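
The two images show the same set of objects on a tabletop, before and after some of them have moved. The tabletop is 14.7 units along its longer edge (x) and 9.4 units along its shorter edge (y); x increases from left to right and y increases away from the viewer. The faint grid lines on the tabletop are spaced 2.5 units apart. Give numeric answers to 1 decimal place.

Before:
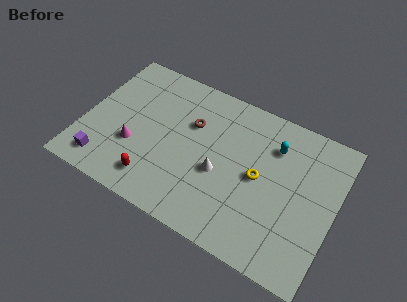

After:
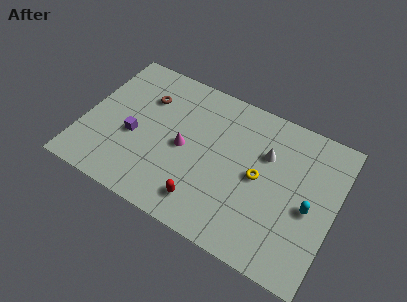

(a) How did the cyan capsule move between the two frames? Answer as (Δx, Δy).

(2.4, -2.8)

The cyan capsule started near (10.9, 7.0) and ended near (13.3, 4.2).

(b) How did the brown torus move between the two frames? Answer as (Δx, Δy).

(-2.8, 0.5)

The brown torus started near (6.1, 6.2) and ended near (3.3, 6.7).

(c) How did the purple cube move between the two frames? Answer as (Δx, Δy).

(1.4, 2.4)

The purple cube was at about (1.6, 1.5) and moved to about (3.0, 3.9).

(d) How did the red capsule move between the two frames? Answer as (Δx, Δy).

(2.9, 0.0)

The red capsule was at about (4.6, 1.7) and moved to about (7.5, 1.7).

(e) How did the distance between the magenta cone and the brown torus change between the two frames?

-0.8

Before: roughly 4.2 units apart; after: 3.4. That's 0.8 units closer together.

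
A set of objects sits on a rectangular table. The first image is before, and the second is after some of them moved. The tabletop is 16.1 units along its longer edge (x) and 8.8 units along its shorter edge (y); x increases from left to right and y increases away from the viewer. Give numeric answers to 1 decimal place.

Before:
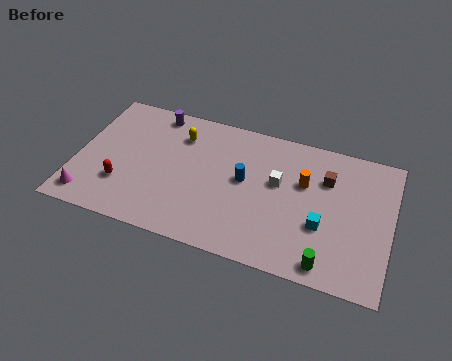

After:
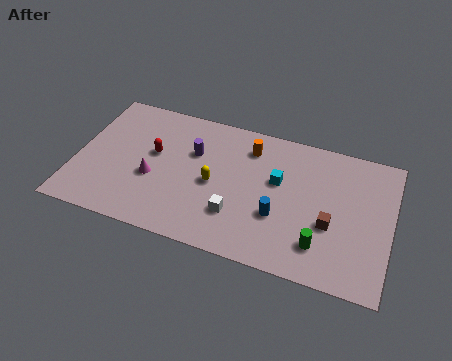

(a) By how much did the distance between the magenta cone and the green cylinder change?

-3.4

The distance was about 12.2 in the first image and 8.8 in the second, so they moved 3.4 units closer together.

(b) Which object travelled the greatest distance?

the magenta cone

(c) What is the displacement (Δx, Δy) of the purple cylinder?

(2.2, -2.0)

The purple cylinder started near (3.7, 7.8) and ended near (5.9, 5.8).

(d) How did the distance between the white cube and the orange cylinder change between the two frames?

+3.1

Before: roughly 1.4 units apart; after: 4.5. That's 3.1 units further apart.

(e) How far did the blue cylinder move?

2.5

The blue cylinder was near (8.6, 4.8) before and (10.5, 3.1) after, so it travelled √(1.9² + 1.7²) ≈ 2.5 units.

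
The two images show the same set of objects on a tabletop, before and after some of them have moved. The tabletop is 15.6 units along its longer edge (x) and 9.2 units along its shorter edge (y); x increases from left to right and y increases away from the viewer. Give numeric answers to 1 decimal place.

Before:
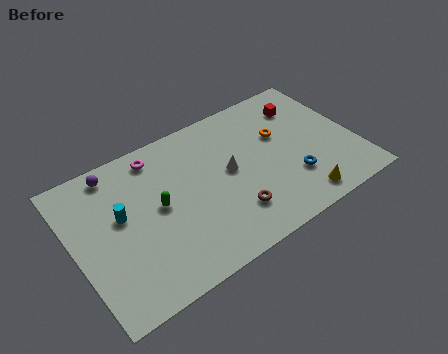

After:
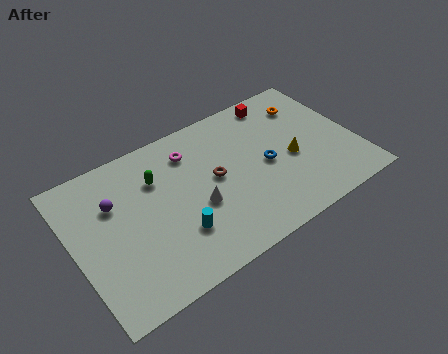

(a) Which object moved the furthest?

the cyan cylinder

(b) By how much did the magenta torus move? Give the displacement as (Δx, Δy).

(1.8, -0.7)

The magenta torus was at about (5.0, 7.9) and moved to about (6.8, 7.2).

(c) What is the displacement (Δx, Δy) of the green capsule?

(0.2, 1.7)

From the two frames, the green capsule sits at roughly (4.6, 4.8) before and (4.8, 6.5) after.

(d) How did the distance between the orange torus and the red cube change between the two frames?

-0.3

They were about 2.1 units apart before and 1.8 after — 0.3 units closer together.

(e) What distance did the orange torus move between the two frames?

2.2

From (11.7, 5.8) to (13.5, 7.1), the orange torus covered √(1.8² + 1.3²) ≈ 2.2 units.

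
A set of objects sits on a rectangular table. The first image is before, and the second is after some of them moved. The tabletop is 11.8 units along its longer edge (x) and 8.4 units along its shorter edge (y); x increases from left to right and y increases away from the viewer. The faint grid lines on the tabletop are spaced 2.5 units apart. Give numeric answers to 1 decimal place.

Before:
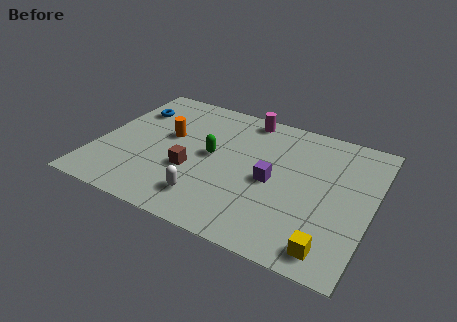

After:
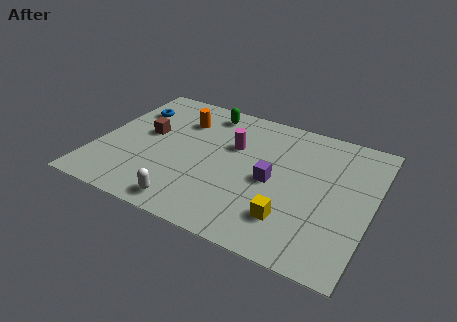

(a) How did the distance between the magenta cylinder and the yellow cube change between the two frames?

-3.3

The distance was about 7.8 in the first image and 4.5 in the second, so they moved 3.3 units closer together.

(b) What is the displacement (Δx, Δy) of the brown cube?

(-2.2, 1.6)

The brown cube was at about (4.2, 3.1) and moved to about (2.0, 4.7).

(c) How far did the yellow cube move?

2.0

From (10.4, 1.1) to (8.6, 2.0), the yellow cube covered √(1.8² + 0.9²) ≈ 2.0 units.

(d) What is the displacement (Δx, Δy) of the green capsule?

(-0.6, 2.8)

The green capsule was at about (4.9, 4.4) and moved to about (4.3, 7.2).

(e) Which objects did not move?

the blue torus and the purple cube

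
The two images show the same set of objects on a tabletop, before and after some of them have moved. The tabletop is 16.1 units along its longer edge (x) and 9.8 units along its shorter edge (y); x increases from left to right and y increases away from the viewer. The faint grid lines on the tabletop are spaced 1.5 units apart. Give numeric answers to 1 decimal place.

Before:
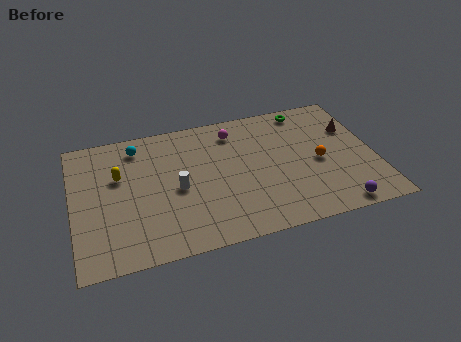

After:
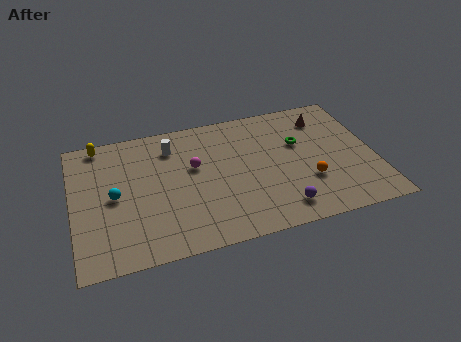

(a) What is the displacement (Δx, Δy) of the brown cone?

(-1.4, 1.2)

The brown cone was at about (15.1, 6.6) and moved to about (13.7, 7.8).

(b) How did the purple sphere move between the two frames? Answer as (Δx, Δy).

(-2.9, 0.7)

The purple sphere started near (13.7, 0.9) and ended near (10.8, 1.6).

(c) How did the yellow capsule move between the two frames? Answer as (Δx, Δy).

(-0.9, 2.7)

The yellow capsule started near (2.5, 6.2) and ended near (1.6, 8.9).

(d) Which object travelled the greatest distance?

the cyan sphere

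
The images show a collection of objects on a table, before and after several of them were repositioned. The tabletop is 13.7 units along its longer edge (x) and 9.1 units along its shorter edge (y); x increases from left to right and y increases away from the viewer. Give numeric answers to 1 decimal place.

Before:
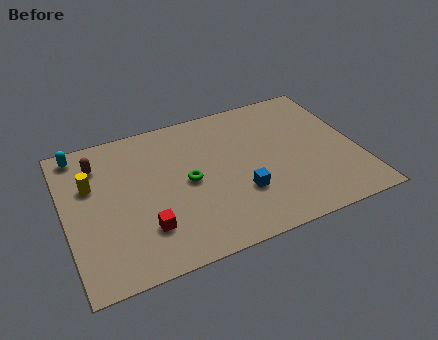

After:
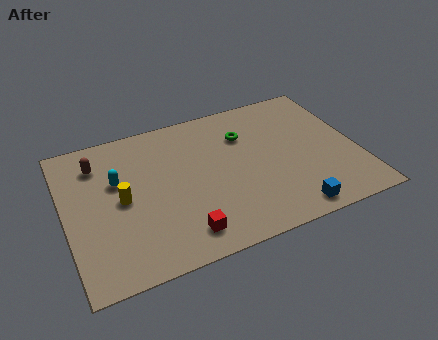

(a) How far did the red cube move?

1.8

The red cube was near (3.5, 2.4) before and (5.1, 1.5) after, so it travelled √(1.6² + 0.9²) ≈ 1.8 units.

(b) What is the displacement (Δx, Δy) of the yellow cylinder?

(1.3, -1.4)

The yellow cylinder started near (1.3, 5.9) and ended near (2.6, 4.5).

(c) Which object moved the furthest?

the green torus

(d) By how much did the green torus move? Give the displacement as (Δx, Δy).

(2.9, 2.0)

From the two frames, the green torus sits at roughly (5.7, 4.5) before and (8.6, 6.5) after.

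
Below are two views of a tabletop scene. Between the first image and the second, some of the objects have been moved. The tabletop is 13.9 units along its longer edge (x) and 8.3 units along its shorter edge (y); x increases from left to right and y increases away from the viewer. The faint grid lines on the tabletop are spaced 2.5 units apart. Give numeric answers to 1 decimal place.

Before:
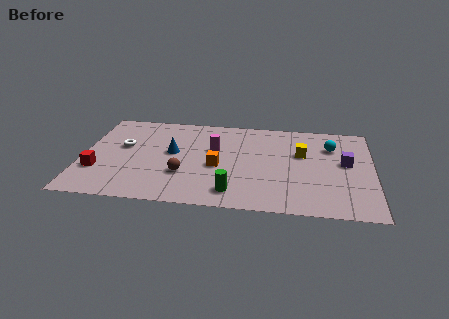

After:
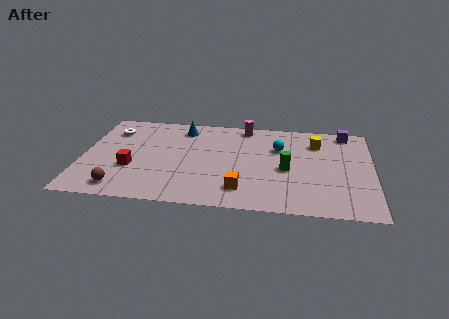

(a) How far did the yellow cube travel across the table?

1.3

The yellow cube was near (10.5, 5.2) before and (11.2, 6.3) after, so it travelled √(0.7² + 1.1²) ≈ 1.3 units.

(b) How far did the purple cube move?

2.8

The purple cube was near (12.6, 4.6) before and (12.6, 7.4) after, so it travelled √(0.0² + 2.8²) ≈ 2.8 units.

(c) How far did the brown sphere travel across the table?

3.3

The brown sphere moved from about (4.9, 2.7) to (2.0, 1.2), a distance of √(2.9² + 1.5²) ≈ 3.3.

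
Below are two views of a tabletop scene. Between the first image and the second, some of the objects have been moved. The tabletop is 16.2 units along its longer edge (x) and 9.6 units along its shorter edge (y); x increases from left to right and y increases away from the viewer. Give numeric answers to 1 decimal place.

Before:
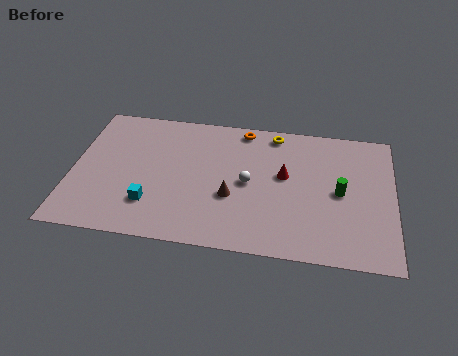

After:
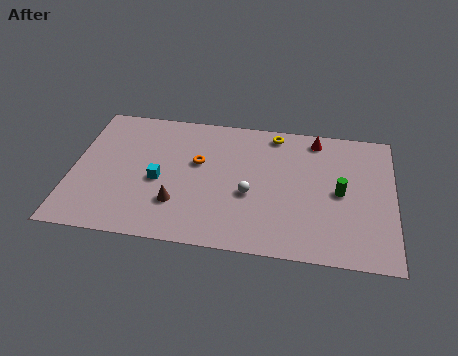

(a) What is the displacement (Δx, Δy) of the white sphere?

(0.1, -0.8)

From the two frames, the white sphere sits at roughly (8.9, 4.7) before and (9.0, 3.9) after.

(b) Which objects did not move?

the yellow torus and the green cylinder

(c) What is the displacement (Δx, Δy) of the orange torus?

(-2.2, -2.8)

From the two frames, the orange torus sits at roughly (8.5, 8.6) before and (6.3, 5.8) after.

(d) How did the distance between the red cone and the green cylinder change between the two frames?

+1.0

They were about 2.9 units apart before and 3.9 after — 1.0 units further apart.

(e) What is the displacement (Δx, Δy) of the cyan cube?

(0.3, 1.7)

The cyan cube started near (4.1, 2.5) and ended near (4.4, 4.2).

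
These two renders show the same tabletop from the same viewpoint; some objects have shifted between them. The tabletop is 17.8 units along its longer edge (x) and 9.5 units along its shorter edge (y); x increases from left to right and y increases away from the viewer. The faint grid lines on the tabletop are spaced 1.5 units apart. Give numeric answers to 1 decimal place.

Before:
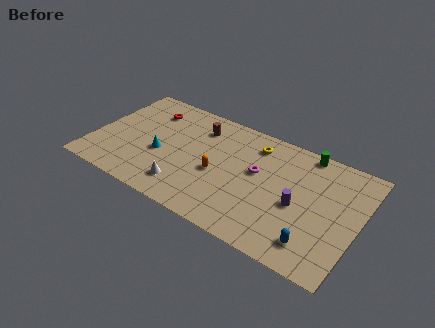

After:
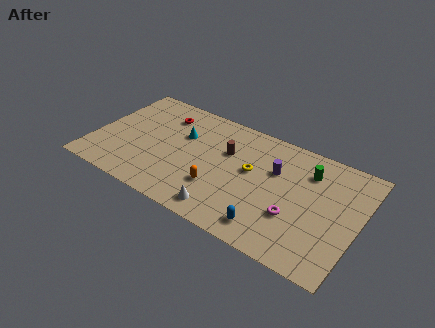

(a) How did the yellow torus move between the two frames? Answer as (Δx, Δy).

(0.1, -2.3)

From the two frames, the yellow torus sits at roughly (10.5, 7.7) before and (10.6, 5.4) after.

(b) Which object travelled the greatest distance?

the magenta torus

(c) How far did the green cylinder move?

1.6

The green cylinder was near (13.8, 8.7) before and (14.2, 7.2) after, so it travelled √(0.4² + 1.5²) ≈ 1.6 units.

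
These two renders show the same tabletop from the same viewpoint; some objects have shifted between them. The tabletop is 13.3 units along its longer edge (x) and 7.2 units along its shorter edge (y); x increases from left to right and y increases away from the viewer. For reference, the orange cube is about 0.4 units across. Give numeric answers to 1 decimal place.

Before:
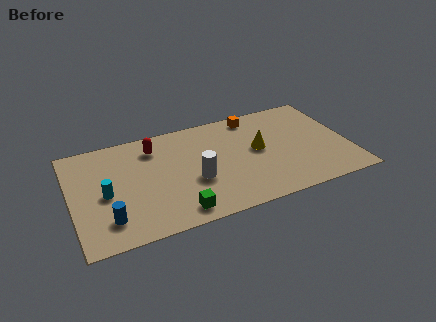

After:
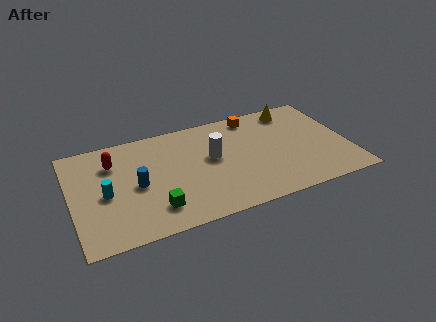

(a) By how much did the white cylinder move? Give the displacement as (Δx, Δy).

(1.0, 1.3)

The white cylinder was at about (5.8, 2.8) and moved to about (6.8, 4.1).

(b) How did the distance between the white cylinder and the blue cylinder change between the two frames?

-0.6

They were about 4.4 units apart before and 3.8 after — 0.6 units closer together.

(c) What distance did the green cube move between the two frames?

1.2

The green cube was near (4.8, 1.0) before and (3.8, 1.6) after, so it travelled √(1.0² + 0.6²) ≈ 1.2 units.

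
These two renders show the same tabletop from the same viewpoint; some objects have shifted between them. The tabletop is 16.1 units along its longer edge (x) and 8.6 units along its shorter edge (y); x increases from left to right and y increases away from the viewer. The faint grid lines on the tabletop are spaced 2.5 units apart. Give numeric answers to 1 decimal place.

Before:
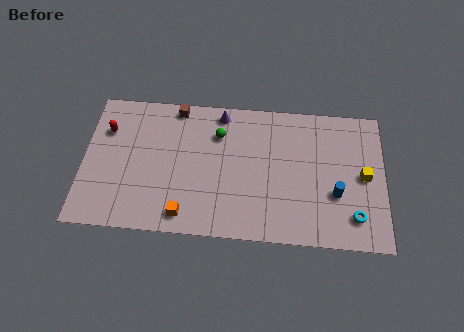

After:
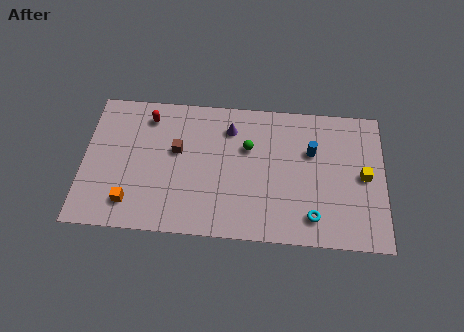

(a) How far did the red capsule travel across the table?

2.4

The red capsule was near (1.2, 6.1) before and (3.4, 7.1) after, so it travelled √(2.2² + 1.0²) ≈ 2.4 units.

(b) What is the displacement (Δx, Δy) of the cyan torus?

(-2.2, -0.2)

The cyan torus was at about (14.5, 1.8) and moved to about (12.3, 1.6).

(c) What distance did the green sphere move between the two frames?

1.7

The green sphere moved from about (7.2, 6.3) to (8.8, 5.6), a distance of √(1.6² + 0.7²) ≈ 1.7.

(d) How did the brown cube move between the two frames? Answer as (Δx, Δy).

(0.1, -2.7)

From the two frames, the brown cube sits at roughly (4.9, 7.8) before and (5.0, 5.1) after.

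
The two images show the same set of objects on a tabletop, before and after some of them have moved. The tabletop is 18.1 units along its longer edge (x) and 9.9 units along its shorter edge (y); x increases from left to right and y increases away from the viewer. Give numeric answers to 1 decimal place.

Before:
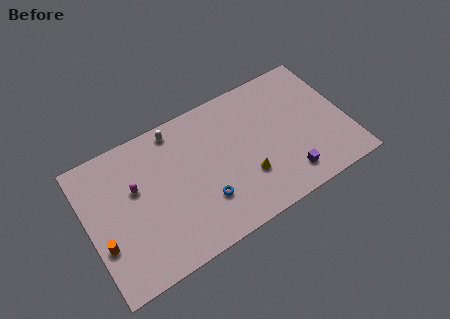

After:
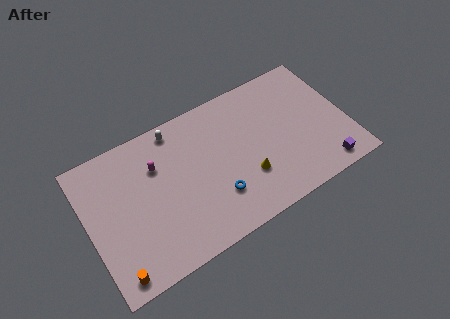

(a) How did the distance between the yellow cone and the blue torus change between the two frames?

-0.8

The distance was about 3.0 in the first image and 2.2 in the second, so they moved 0.8 units closer together.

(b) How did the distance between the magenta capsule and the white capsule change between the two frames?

-1.7

The distance was about 4.2 in the first image and 2.5 in the second, so they moved 1.7 units closer together.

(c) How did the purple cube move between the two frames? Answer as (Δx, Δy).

(2.5, -0.6)

The purple cube started near (13.5, 1.8) and ended near (16.0, 1.2).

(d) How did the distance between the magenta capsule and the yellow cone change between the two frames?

-1.1

The distance was about 8.0 in the first image and 6.9 in the second, so they moved 1.1 units closer together.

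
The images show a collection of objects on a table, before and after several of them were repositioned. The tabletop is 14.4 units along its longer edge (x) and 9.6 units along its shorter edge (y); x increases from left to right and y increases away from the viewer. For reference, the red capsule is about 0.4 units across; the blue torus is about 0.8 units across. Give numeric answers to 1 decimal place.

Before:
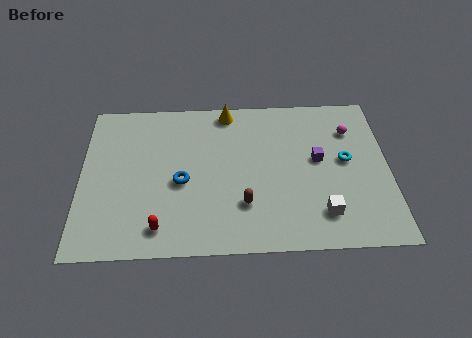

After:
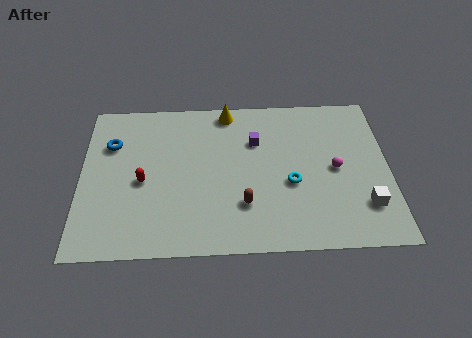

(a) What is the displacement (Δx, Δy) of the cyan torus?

(-2.6, -1.3)

The cyan torus was at about (12.4, 5.2) and moved to about (9.8, 3.9).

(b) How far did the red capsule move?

2.9

The red capsule was near (3.7, 1.5) before and (2.9, 4.3) after, so it travelled √(0.8² + 2.8²) ≈ 2.9 units.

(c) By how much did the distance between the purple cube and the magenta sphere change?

+1.8

They were about 2.4 units apart before and 4.2 after — 1.8 units further apart.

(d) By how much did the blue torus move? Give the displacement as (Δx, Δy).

(-3.3, 2.5)

The blue torus was at about (4.7, 4.2) and moved to about (1.4, 6.7).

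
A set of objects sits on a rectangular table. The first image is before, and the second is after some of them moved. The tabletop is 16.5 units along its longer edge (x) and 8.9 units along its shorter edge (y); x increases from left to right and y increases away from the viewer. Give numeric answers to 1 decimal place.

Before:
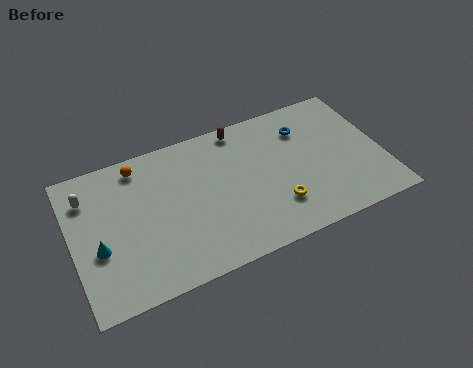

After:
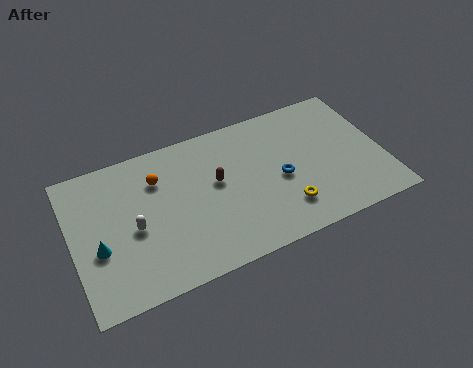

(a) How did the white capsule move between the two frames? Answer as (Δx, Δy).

(2.2, -2.8)

The white capsule was at about (1.0, 6.8) and moved to about (3.2, 4.0).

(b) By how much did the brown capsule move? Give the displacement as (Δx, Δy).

(-1.6, -2.9)

The brown capsule was at about (9.3, 8.0) and moved to about (7.7, 5.1).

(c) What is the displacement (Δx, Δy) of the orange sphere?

(0.9, -1.2)

From the two frames, the orange sphere sits at roughly (3.8, 7.7) before and (4.7, 6.5) after.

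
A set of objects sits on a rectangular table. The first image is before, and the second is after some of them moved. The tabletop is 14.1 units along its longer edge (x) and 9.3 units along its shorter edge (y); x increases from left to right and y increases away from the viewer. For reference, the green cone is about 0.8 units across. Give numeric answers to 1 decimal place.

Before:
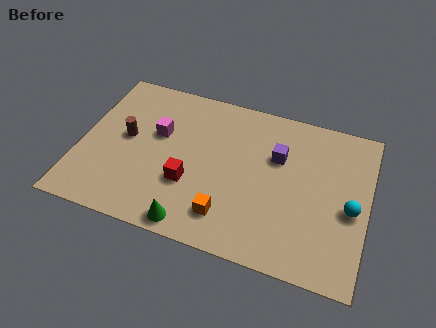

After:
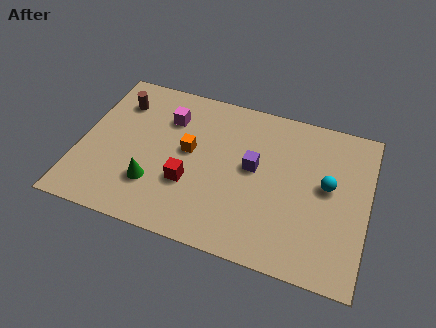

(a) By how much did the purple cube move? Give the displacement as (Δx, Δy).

(-1.1, -1.0)

The purple cube was at about (9.6, 6.1) and moved to about (8.5, 5.1).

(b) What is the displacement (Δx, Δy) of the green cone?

(-2.1, 1.7)

The green cone started near (5.9, 0.9) and ended near (3.8, 2.6).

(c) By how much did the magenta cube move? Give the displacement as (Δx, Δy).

(0.4, 1.1)

The magenta cube was at about (3.7, 5.7) and moved to about (4.1, 6.8).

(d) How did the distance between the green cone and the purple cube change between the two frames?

-1.1

The distance was about 6.4 in the first image and 5.3 in the second, so they moved 1.1 units closer together.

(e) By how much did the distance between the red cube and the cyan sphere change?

-1.0

They were about 7.9 units apart before and 6.9 after — 1.0 units closer together.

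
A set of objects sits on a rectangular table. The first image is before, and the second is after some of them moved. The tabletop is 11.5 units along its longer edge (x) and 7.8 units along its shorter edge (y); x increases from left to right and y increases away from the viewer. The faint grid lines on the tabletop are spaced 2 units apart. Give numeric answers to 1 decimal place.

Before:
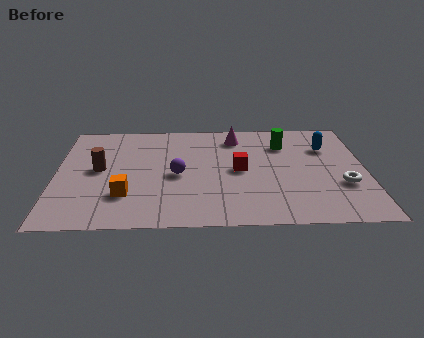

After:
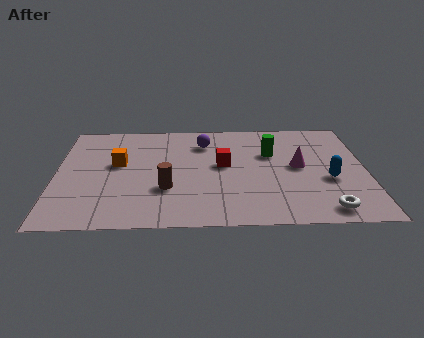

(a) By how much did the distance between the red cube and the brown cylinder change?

-2.5

The distance was about 5.2 in the first image and 2.7 in the second, so they moved 2.5 units closer together.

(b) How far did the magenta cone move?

3.3

The magenta cone moved from about (6.7, 6.4) to (9.0, 4.1), a distance of √(2.3² + 2.3²) ≈ 3.3.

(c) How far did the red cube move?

0.7

The red cube was near (6.8, 3.9) before and (6.2, 4.3) after, so it travelled √(0.6² + 0.4²) ≈ 0.7 units.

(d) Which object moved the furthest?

the magenta cone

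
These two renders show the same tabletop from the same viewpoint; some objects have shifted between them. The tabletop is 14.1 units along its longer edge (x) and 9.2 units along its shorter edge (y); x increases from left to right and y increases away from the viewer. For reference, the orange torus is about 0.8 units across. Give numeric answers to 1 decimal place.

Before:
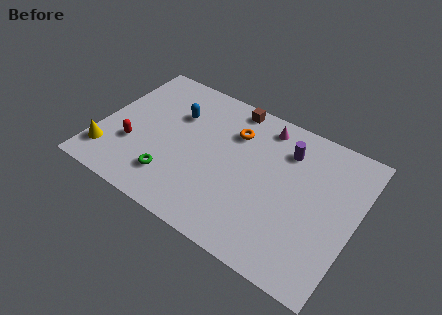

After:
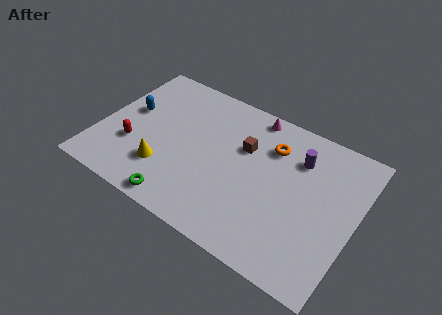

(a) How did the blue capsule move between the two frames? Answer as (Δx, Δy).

(-2.5, -1.0)

The blue capsule started near (3.9, 6.3) and ended near (1.4, 5.3).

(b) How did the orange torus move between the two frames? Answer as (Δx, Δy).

(2.1, 0.1)

The orange torus started near (7.1, 6.7) and ended near (9.2, 6.8).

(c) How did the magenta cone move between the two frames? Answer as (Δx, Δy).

(-0.7, 0.4)

From the two frames, the magenta cone sits at roughly (8.6, 7.9) before and (7.9, 8.3) after.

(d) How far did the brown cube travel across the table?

2.5

The brown cube was near (6.7, 8.3) before and (7.8, 6.0) after, so it travelled √(1.1² + 2.3²) ≈ 2.5 units.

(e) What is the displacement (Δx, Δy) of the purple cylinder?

(0.7, -0.2)

The purple cylinder was at about (10.0, 7.0) and moved to about (10.7, 6.8).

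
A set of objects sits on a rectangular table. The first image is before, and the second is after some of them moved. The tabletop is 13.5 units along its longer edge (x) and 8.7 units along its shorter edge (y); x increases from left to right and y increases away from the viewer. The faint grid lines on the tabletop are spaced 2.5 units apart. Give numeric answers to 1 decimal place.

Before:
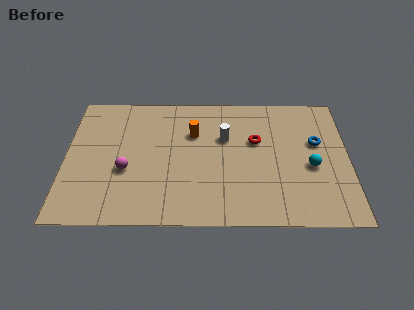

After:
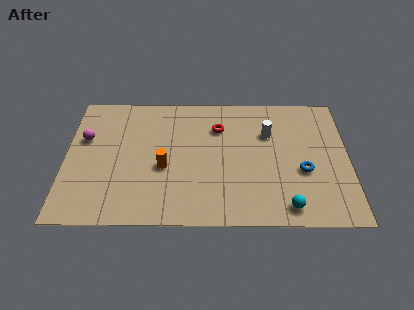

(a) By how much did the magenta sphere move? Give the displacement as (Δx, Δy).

(-2.0, 2.1)

The magenta sphere was at about (2.9, 3.4) and moved to about (0.9, 5.5).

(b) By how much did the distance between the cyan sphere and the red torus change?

+3.0

They were about 3.1 units apart before and 6.1 after — 3.0 units further apart.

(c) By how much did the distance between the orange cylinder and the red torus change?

+0.7

Before: roughly 3.0 units apart; after: 3.7. That's 0.7 units further apart.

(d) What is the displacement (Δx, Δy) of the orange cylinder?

(-1.4, -2.3)

The orange cylinder started near (6.1, 5.9) and ended near (4.7, 3.6).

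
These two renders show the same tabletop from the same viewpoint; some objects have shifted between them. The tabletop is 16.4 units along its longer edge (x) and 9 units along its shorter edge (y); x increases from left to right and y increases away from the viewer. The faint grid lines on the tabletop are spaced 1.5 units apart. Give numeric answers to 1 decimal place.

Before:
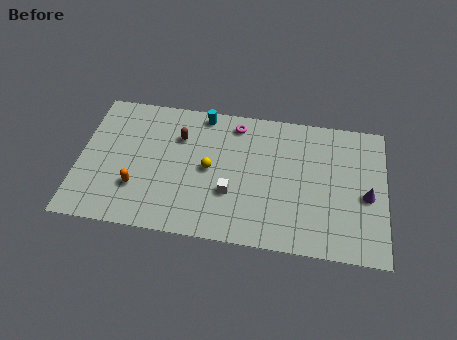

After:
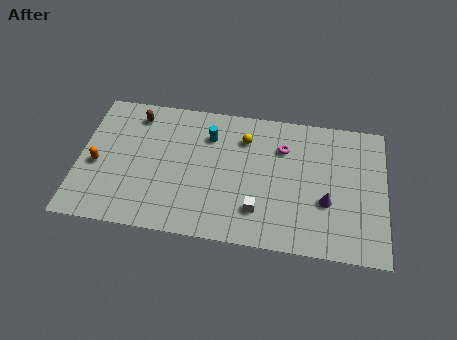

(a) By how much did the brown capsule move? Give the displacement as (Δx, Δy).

(-2.4, 1.1)

The brown capsule was at about (5.3, 6.4) and moved to about (2.9, 7.5).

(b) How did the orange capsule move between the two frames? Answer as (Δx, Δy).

(-2.2, 1.2)

From the two frames, the orange capsule sits at roughly (3.2, 2.7) before and (1.0, 3.9) after.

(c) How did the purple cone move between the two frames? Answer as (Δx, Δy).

(-2.1, -0.7)

The purple cone started near (15.4, 4.0) and ended near (13.3, 3.3).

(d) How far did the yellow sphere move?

2.9

The yellow sphere moved from about (7.0, 4.5) to (8.8, 6.8), a distance of √(1.8² + 2.3²) ≈ 2.9.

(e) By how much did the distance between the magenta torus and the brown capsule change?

+4.8

The distance was about 3.3 in the first image and 8.1 in the second, so they moved 4.8 units further apart.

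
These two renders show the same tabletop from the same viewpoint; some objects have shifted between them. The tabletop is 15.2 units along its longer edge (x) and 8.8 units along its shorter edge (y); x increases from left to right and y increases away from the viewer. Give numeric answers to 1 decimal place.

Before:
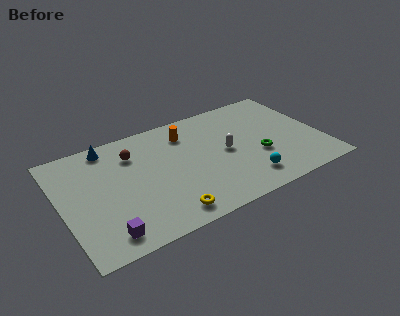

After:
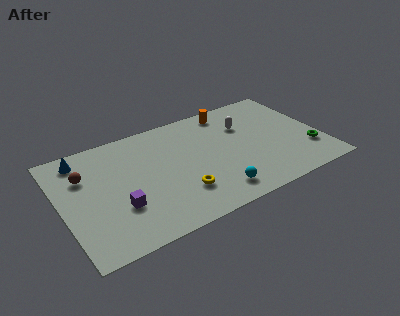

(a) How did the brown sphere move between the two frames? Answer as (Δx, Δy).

(-2.9, -0.5)

From the two frames, the brown sphere sits at roughly (4.4, 6.6) before and (1.5, 6.1) after.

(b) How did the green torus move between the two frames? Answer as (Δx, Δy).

(2.9, -0.8)

The green torus started near (11.4, 3.3) and ended near (14.3, 2.5).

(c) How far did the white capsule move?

2.2

From (9.6, 4.4) to (11.0, 6.1), the white capsule covered √(1.4² + 1.7²) ≈ 2.2 units.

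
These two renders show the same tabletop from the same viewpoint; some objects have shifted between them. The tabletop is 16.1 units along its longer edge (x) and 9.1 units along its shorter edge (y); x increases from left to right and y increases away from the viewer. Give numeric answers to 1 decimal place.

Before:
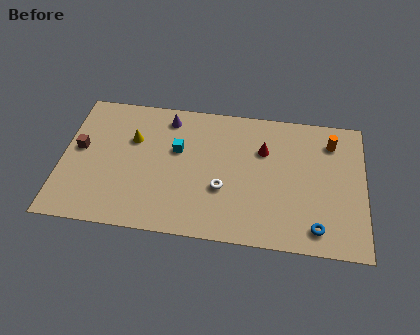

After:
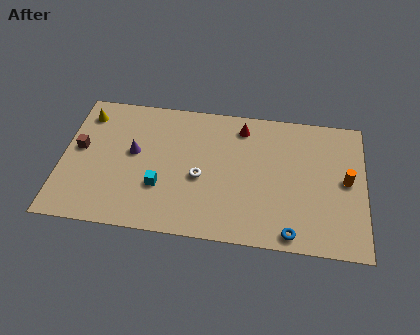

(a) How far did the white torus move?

1.3

From (8.6, 3.3) to (7.4, 3.9), the white torus covered √(1.2² + 0.6²) ≈ 1.3 units.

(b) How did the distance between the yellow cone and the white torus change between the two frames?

+1.6

The distance was about 5.6 in the first image and 7.2 in the second, so they moved 1.6 units further apart.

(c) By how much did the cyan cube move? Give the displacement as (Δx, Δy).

(-0.8, -2.6)

The cyan cube started near (6.1, 5.6) and ended near (5.3, 3.0).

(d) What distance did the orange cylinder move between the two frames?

2.6

The orange cylinder moved from about (14.3, 7.2) to (15.1, 4.7), a distance of √(0.8² + 2.5²) ≈ 2.6.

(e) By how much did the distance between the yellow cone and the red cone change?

+1.4

The distance was about 7.0 in the first image and 8.4 in the second, so they moved 1.4 units further apart.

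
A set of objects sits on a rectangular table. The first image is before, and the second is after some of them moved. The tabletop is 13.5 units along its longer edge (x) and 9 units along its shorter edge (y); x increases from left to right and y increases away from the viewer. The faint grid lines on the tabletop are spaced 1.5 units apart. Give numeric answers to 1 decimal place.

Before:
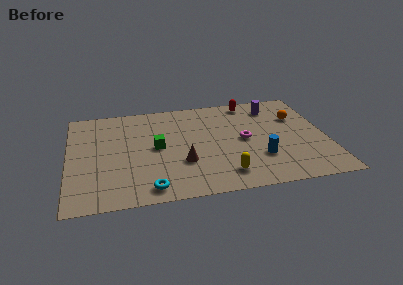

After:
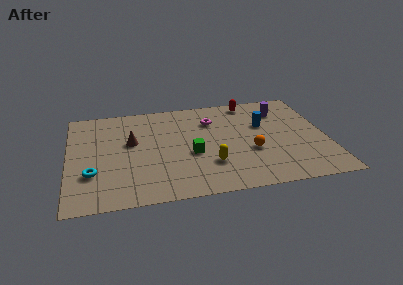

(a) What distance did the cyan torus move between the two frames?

3.4

The cyan torus moved from about (4.1, 1.1) to (1.2, 2.8), a distance of √(2.9² + 1.7²) ≈ 3.4.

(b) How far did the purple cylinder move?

0.6

The purple cylinder was near (10.9, 7.3) before and (11.3, 6.9) after, so it travelled √(0.4² + 0.4²) ≈ 0.6 units.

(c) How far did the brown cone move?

3.5

The brown cone was near (5.9, 3.0) before and (3.3, 5.3) after, so it travelled √(2.6² + 2.3²) ≈ 3.5 units.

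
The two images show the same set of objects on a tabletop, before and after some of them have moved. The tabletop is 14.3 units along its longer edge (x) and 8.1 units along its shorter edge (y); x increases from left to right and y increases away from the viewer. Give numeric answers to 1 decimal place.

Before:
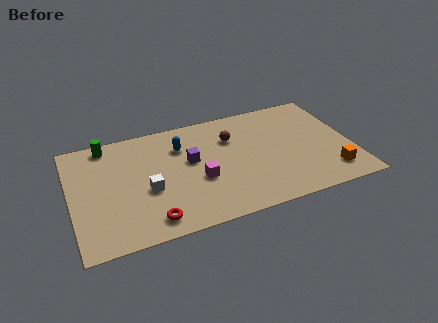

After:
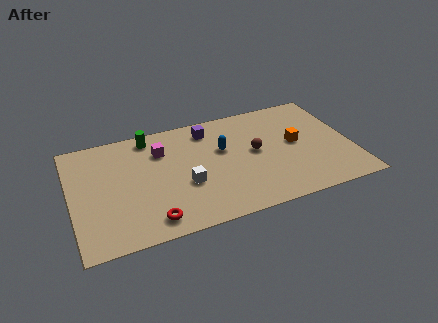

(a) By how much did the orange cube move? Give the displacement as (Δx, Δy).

(-1.5, 2.7)

The orange cube was at about (13.0, 1.6) and moved to about (11.5, 4.3).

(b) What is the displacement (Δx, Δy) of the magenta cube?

(-1.7, 2.7)

The magenta cube started near (6.4, 3.2) and ended near (4.7, 5.9).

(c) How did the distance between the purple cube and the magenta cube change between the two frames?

+1.1

The distance was about 1.5 in the first image and 2.6 in the second, so they moved 1.1 units further apart.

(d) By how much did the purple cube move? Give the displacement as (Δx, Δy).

(1.1, 2.0)

From the two frames, the purple cube sits at roughly (6.1, 4.7) before and (7.2, 6.7) after.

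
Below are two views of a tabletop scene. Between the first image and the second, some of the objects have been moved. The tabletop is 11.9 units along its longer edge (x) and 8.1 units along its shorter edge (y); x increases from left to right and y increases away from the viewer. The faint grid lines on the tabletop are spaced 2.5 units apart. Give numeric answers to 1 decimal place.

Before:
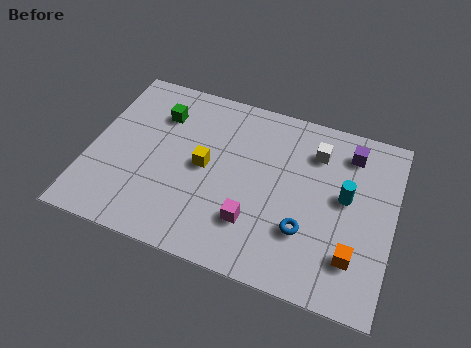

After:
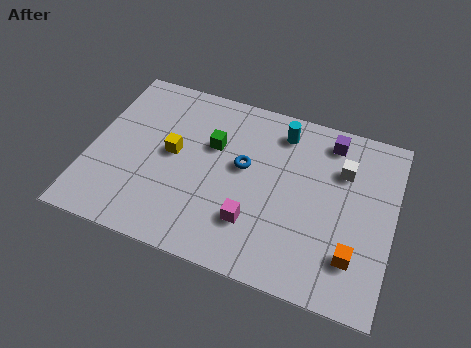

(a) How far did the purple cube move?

0.9

The purple cube moved from about (10.0, 6.6) to (9.2, 6.9), a distance of √(0.8² + 0.3²) ≈ 0.9.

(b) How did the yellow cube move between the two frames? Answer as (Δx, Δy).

(-1.3, 0.2)

The yellow cube was at about (4.5, 4.1) and moved to about (3.2, 4.3).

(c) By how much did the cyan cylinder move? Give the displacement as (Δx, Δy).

(-2.7, 2.2)

From the two frames, the cyan cylinder sits at roughly (10.0, 4.5) before and (7.3, 6.7) after.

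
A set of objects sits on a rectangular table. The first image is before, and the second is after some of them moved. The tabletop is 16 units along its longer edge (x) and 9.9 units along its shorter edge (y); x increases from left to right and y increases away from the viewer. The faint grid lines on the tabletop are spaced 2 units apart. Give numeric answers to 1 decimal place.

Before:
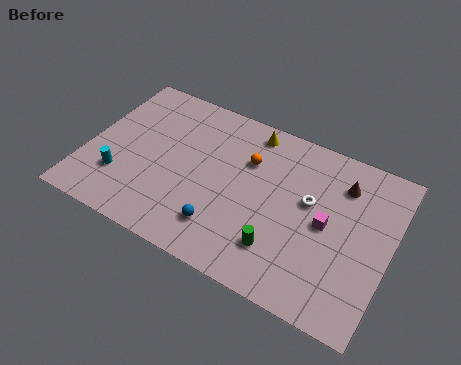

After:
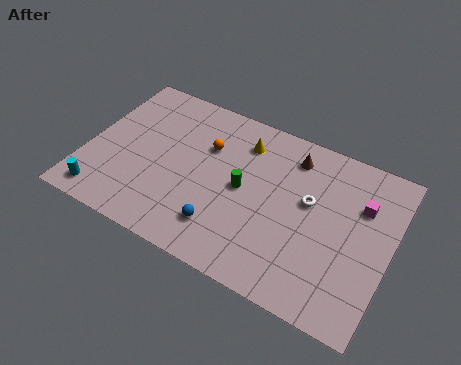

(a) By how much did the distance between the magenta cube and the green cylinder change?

+3.0

They were about 3.3 units apart before and 6.3 after — 3.0 units further apart.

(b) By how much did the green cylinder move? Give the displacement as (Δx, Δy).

(-2.3, 2.6)

The green cylinder was at about (10.6, 2.4) and moved to about (8.3, 5.0).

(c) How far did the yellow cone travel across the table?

0.9

The yellow cone moved from about (8.2, 8.7) to (7.9, 7.8), a distance of √(0.3² + 0.9²) ≈ 0.9.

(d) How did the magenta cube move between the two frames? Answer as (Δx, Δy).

(1.6, 1.9)

The magenta cube was at about (12.7, 4.9) and moved to about (14.3, 6.8).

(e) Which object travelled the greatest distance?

the green cylinder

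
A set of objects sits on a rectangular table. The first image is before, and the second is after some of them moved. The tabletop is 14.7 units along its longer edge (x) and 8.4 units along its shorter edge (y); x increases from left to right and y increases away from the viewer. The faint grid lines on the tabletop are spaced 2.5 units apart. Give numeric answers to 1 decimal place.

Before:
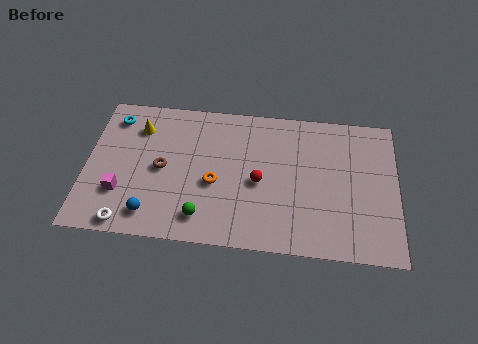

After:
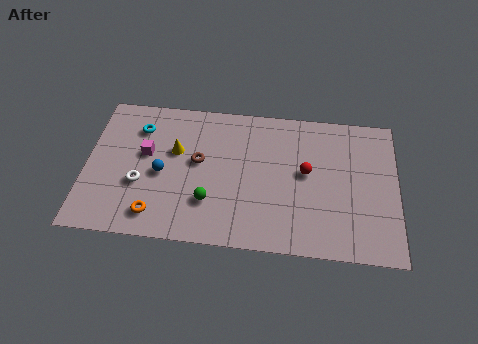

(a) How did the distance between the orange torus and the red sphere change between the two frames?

+5.6

They were about 2.1 units apart before and 7.7 after — 5.6 units further apart.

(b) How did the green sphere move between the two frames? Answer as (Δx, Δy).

(0.3, 0.9)

The green sphere started near (5.6, 1.5) and ended near (5.9, 2.4).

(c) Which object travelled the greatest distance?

the orange torus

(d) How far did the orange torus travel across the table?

3.4

The orange torus moved from about (6.1, 3.5) to (3.4, 1.4), a distance of √(2.7² + 2.1²) ≈ 3.4.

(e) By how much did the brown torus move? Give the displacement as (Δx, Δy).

(1.7, 0.6)

The brown torus was at about (3.6, 4.1) and moved to about (5.3, 4.7).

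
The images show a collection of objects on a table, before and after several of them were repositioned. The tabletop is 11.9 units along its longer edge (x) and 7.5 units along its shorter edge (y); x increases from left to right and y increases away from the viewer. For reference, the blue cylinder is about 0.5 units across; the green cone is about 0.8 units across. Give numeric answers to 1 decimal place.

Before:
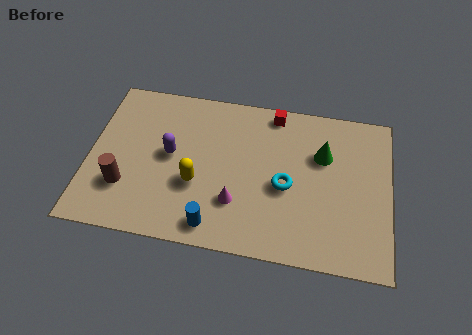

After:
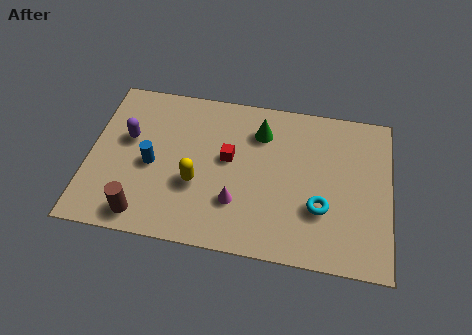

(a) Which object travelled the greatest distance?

the blue cylinder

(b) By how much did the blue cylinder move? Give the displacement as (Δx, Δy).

(-2.6, 2.4)

From the two frames, the blue cylinder sits at roughly (5.1, 1.0) before and (2.5, 3.4) after.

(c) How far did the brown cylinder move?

1.4

The brown cylinder was near (1.5, 2.2) before and (2.3, 1.0) after, so it travelled √(0.8² + 1.2²) ≈ 1.4 units.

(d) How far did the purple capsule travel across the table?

1.8

The purple capsule moved from about (3.2, 4.0) to (1.5, 4.5), a distance of √(1.7² + 0.5²) ≈ 1.8.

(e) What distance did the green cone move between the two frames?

2.6

The green cone moved from about (9.2, 5.0) to (6.7, 5.7), a distance of √(2.5² + 0.7²) ≈ 2.6.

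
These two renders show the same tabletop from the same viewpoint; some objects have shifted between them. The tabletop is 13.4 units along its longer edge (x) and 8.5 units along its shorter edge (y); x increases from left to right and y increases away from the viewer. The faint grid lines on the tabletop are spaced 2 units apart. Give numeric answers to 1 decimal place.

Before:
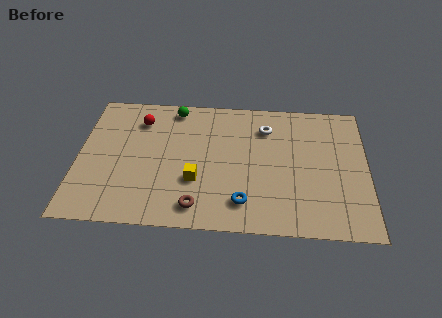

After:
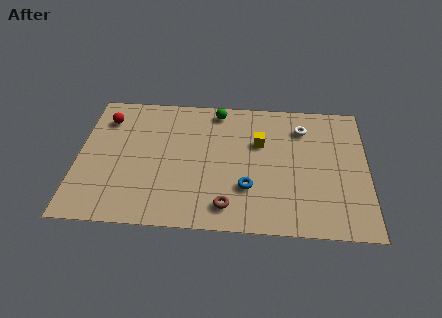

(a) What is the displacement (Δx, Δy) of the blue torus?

(0.2, 0.9)

The blue torus started near (7.7, 1.7) and ended near (7.9, 2.6).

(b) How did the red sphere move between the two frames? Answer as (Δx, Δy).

(-1.6, 0.0)

The red sphere was at about (2.8, 6.6) and moved to about (1.2, 6.6).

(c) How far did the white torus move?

1.7

From (8.7, 6.5) to (10.4, 6.6), the white torus covered √(1.7² + 0.1²) ≈ 1.7 units.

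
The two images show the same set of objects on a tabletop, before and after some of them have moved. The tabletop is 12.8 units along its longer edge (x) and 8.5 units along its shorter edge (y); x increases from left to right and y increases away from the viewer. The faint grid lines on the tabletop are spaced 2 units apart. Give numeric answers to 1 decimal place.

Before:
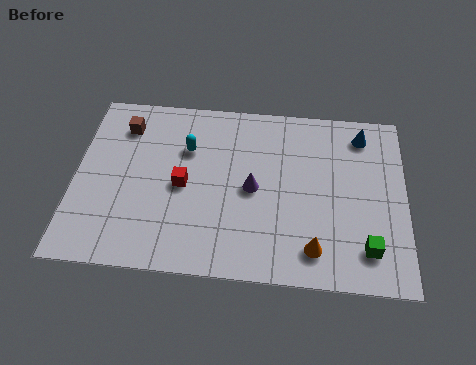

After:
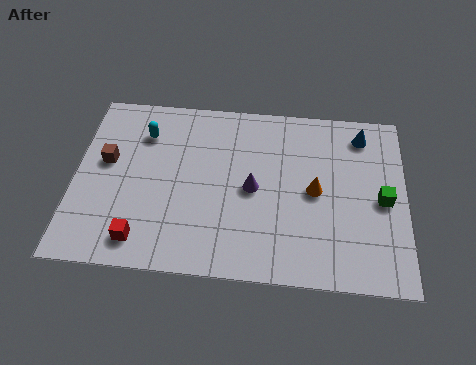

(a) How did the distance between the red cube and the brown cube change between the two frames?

+0.3

The distance was about 3.6 in the first image and 3.9 in the second, so they moved 0.3 units further apart.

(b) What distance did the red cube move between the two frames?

3.1

The red cube was near (4.2, 4.0) before and (2.7, 1.3) after, so it travelled √(1.5² + 2.7²) ≈ 3.1 units.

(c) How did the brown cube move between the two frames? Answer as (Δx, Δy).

(-0.6, -1.8)

The brown cube started near (1.8, 6.7) and ended near (1.2, 4.9).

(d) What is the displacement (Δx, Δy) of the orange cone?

(0.0, 2.7)

From the two frames, the orange cone sits at roughly (9.3, 1.5) before and (9.3, 4.2) after.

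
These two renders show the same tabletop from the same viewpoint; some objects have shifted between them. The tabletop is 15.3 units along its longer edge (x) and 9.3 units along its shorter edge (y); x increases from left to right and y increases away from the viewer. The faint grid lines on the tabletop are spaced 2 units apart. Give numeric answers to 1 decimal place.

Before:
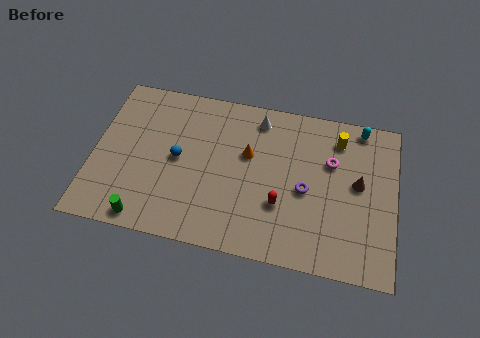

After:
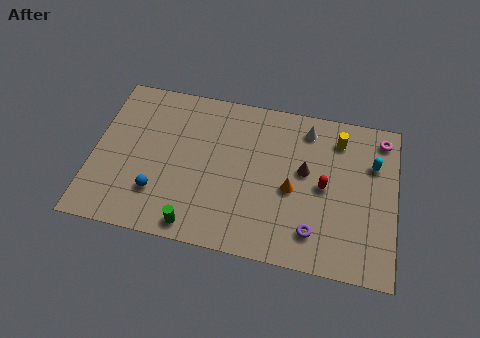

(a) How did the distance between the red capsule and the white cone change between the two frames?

-1.6

The distance was about 5.0 in the first image and 3.4 in the second, so they moved 1.6 units closer together.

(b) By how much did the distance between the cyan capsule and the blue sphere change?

+1.6

Before: roughly 9.8 units apart; after: 11.4. That's 1.6 units further apart.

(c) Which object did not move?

the yellow cylinder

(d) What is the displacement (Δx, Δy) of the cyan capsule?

(0.7, -2.0)

The cyan capsule was at about (13.4, 8.4) and moved to about (14.1, 6.4).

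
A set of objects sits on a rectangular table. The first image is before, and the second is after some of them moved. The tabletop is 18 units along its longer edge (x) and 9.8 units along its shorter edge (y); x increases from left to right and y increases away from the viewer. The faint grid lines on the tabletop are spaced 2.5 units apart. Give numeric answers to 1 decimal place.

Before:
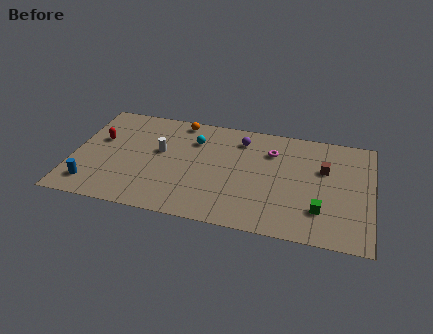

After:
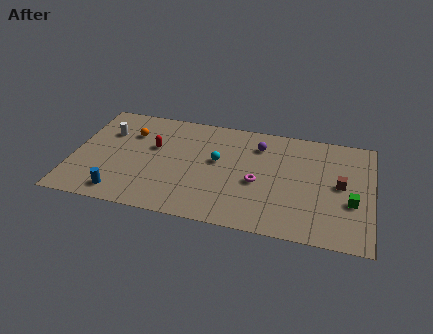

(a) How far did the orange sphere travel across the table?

3.4

The orange sphere was near (6.2, 8.8) before and (3.3, 7.0) after, so it travelled √(2.9² + 1.8²) ≈ 3.4 units.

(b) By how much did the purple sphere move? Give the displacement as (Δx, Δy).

(1.1, -0.3)

The purple sphere was at about (10.0, 7.9) and moved to about (11.1, 7.6).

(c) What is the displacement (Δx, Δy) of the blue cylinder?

(1.8, -0.4)

From the two frames, the blue cylinder sits at roughly (1.3, 1.8) before and (3.1, 1.4) after.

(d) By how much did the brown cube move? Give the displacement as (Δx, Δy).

(1.0, -1.2)

The brown cube was at about (15.1, 6.3) and moved to about (16.1, 5.1).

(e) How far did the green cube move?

2.1

The green cube moved from about (15.0, 2.6) to (16.8, 3.7), a distance of √(1.8² + 1.1²) ≈ 2.1.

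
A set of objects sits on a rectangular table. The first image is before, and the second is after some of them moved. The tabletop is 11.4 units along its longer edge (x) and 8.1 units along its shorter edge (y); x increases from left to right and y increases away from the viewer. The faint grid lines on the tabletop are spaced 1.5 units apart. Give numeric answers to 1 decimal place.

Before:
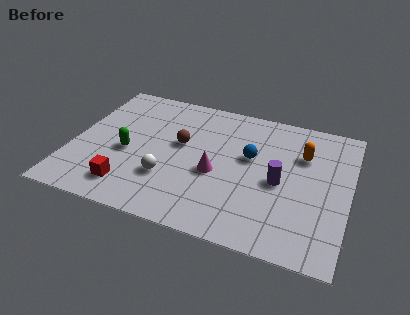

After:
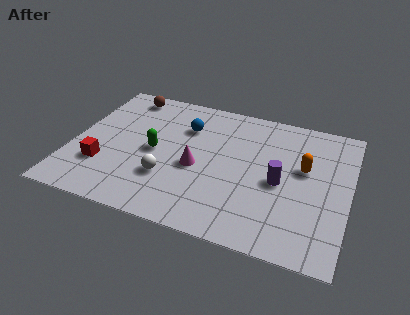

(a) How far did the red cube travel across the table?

1.5

From (2.6, 1.5) to (1.4, 2.4), the red cube covered √(1.2² + 0.9²) ≈ 1.5 units.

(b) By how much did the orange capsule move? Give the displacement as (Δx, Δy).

(0.1, -0.8)

The orange capsule started near (9.4, 5.6) and ended near (9.5, 4.8).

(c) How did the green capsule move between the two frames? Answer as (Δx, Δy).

(1.1, 0.4)

The green capsule was at about (2.3, 3.5) and moved to about (3.4, 3.9).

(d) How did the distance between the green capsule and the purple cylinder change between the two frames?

-1.1

They were about 6.3 units apart before and 5.2 after — 1.1 units closer together.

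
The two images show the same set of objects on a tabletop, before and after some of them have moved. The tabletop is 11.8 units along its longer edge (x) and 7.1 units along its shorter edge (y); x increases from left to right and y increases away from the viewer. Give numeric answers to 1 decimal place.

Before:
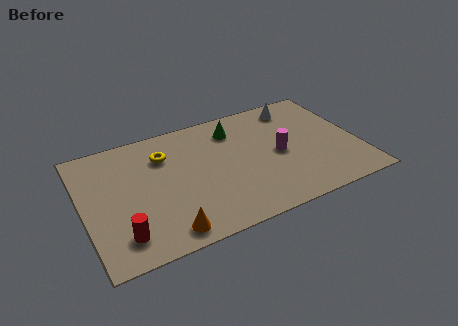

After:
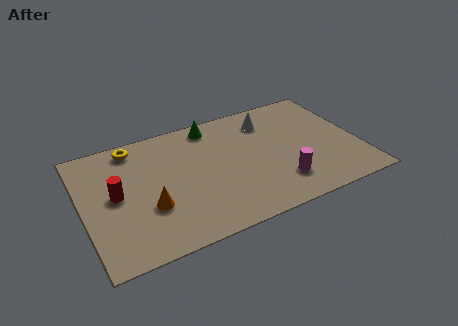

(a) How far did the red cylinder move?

2.3

The red cylinder was near (1.4, 1.4) before and (1.4, 3.7) after, so it travelled √(0.0² + 2.3²) ≈ 2.3 units.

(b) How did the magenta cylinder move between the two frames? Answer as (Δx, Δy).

(-0.2, -1.7)

The magenta cylinder was at about (8.4, 3.4) and moved to about (8.2, 1.7).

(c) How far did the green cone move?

1.1

The green cone was near (6.7, 5.6) before and (5.8, 6.2) after, so it travelled √(0.9² + 0.6²) ≈ 1.1 units.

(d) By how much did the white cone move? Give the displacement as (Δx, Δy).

(-1.3, -0.4)

The white cone was at about (9.5, 6.0) and moved to about (8.2, 5.6).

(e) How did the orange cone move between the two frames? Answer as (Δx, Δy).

(-0.5, 1.6)

The orange cone started near (3.2, 0.9) and ended near (2.7, 2.5).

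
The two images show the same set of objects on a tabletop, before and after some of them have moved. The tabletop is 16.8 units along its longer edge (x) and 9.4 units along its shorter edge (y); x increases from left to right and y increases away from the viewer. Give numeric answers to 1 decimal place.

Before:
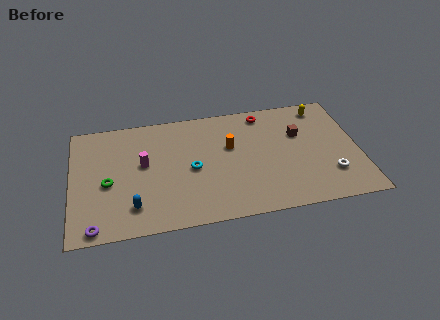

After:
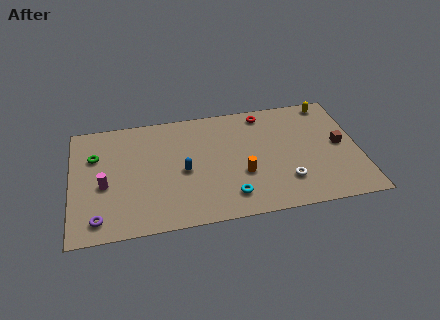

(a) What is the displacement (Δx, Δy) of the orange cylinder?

(0.6, -2.4)

From the two frames, the orange cylinder sits at roughly (9.3, 5.8) before and (9.9, 3.4) after.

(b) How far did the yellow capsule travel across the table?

0.5

The yellow capsule was near (14.9, 8.1) before and (15.3, 8.4) after, so it travelled √(0.4² + 0.3²) ≈ 0.5 units.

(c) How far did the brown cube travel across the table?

2.6

From (13.4, 6.1) to (15.7, 4.8), the brown cube covered √(2.3² + 1.3²) ≈ 2.6 units.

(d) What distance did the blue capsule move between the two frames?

3.8

The blue capsule was near (3.5, 2.0) before and (6.5, 4.3) after, so it travelled √(3.0² + 2.3²) ≈ 3.8 units.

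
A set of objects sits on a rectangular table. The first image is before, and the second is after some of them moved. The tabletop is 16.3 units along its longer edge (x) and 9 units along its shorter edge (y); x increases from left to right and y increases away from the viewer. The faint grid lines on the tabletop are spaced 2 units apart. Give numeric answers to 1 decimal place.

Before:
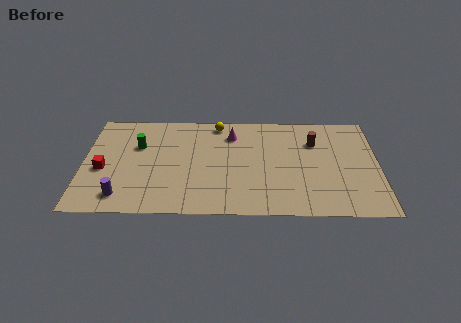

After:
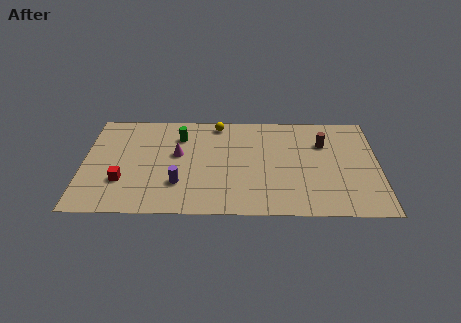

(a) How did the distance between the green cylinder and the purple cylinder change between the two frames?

-0.3

They were about 4.5 units apart before and 4.2 after — 0.3 units closer together.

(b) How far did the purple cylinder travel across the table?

3.3

From (2.2, 1.5) to (5.3, 2.6), the purple cylinder covered √(3.1² + 1.1²) ≈ 3.3 units.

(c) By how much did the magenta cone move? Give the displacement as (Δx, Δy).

(-3.0, -1.8)

From the two frames, the magenta cone sits at roughly (8.2, 7.0) before and (5.2, 5.2) after.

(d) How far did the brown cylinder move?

0.5

The brown cylinder was near (12.8, 6.4) before and (13.3, 6.3) after, so it travelled √(0.5² + 0.1²) ≈ 0.5 units.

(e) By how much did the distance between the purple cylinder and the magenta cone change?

-5.5

Before: roughly 8.1 units apart; after: 2.6. That's 5.5 units closer together.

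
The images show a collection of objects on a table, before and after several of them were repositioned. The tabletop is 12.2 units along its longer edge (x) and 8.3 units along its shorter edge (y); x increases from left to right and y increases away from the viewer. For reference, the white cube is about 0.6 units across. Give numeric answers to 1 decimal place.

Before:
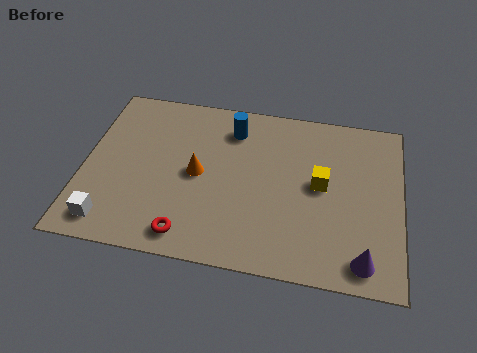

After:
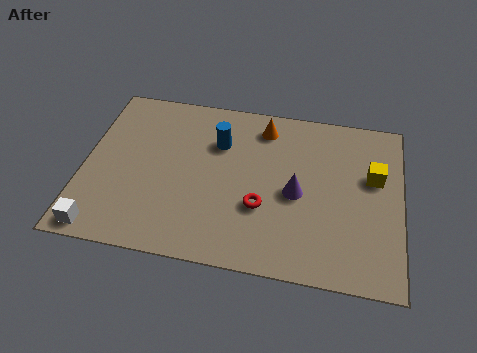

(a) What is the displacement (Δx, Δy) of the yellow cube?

(2.0, 0.7)

The yellow cube was at about (9.1, 4.4) and moved to about (11.1, 5.1).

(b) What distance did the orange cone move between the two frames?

3.7

From (4.4, 4.1) to (6.8, 6.9), the orange cone covered √(2.4² + 2.8²) ≈ 3.7 units.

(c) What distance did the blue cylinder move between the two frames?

0.9

The blue cylinder moved from about (5.6, 6.6) to (5.1, 5.8), a distance of √(0.5² + 0.8²) ≈ 0.9.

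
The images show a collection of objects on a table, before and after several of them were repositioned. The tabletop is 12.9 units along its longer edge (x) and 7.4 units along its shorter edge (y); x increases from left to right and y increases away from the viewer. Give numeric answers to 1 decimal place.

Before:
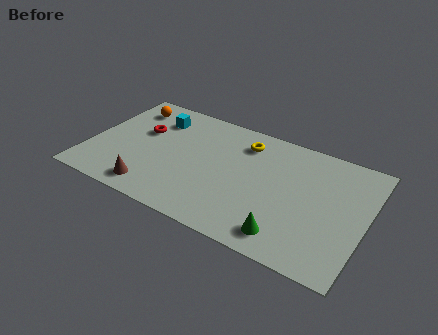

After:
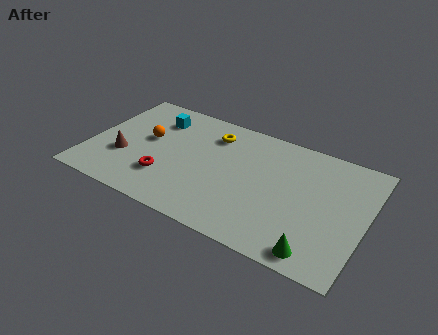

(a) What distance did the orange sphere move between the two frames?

2.2

The orange sphere was near (1.4, 6.0) before and (2.6, 4.2) after, so it travelled √(1.2² + 1.8²) ≈ 2.2 units.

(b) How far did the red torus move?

2.9

From (2.3, 4.6) to (3.8, 2.1), the red torus covered √(1.5² + 2.5²) ≈ 2.9 units.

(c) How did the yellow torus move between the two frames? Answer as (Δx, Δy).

(-1.5, -0.1)

The yellow torus started near (7.0, 5.9) and ended near (5.5, 5.8).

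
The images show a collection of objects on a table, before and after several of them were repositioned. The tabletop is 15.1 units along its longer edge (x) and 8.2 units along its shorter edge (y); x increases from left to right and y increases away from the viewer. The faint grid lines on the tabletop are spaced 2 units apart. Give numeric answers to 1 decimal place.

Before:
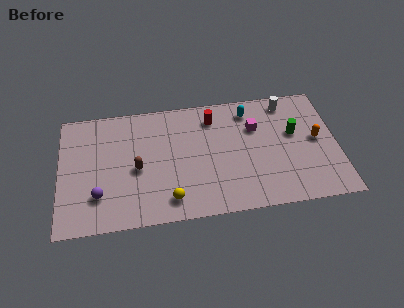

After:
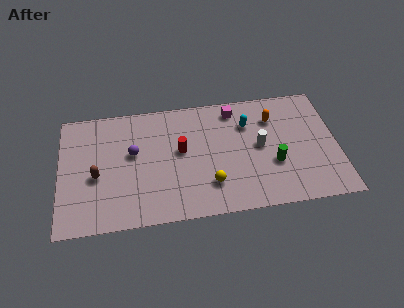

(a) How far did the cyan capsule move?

0.9

The cyan capsule was near (10.4, 6.8) before and (10.3, 5.9) after, so it travelled √(0.1² + 0.9²) ≈ 0.9 units.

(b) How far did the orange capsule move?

2.9

The orange capsule was near (14.0, 4.3) before and (11.7, 6.1) after, so it travelled √(2.3² + 1.8²) ≈ 2.9 units.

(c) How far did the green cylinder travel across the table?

2.2

From (12.8, 4.9) to (11.6, 3.0), the green cylinder covered √(1.2² + 1.9²) ≈ 2.2 units.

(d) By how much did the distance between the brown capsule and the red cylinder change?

-0.4

They were about 5.1 units apart before and 4.7 after — 0.4 units closer together.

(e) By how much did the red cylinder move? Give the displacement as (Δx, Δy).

(-1.8, -2.0)

The red cylinder started near (8.4, 6.6) and ended near (6.6, 4.6).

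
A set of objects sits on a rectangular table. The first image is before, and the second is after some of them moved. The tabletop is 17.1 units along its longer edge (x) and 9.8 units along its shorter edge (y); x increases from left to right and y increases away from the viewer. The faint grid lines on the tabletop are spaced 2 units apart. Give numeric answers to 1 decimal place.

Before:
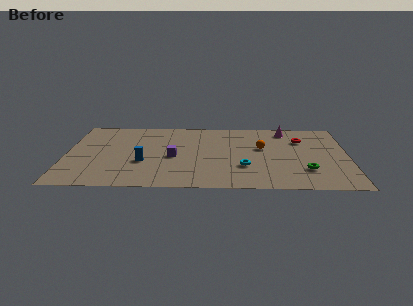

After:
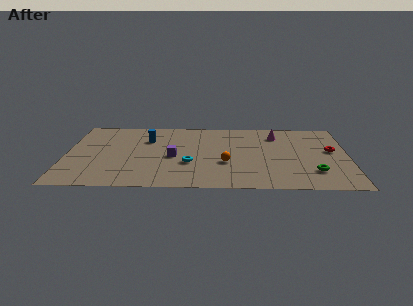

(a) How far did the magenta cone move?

0.9

From (13.4, 8.4) to (12.8, 7.7), the magenta cone covered √(0.6² + 0.7²) ≈ 0.9 units.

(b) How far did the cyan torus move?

3.3

The cyan torus was near (10.8, 3.1) before and (7.5, 3.5) after, so it travelled √(3.3² + 0.4²) ≈ 3.3 units.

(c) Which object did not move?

the purple cube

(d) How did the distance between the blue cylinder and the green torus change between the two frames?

+1.2

The distance was about 9.8 in the first image and 11.0 in the second, so they moved 1.2 units further apart.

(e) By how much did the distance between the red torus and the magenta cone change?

+2.3

They were about 1.7 units apart before and 4.0 after — 2.3 units further apart.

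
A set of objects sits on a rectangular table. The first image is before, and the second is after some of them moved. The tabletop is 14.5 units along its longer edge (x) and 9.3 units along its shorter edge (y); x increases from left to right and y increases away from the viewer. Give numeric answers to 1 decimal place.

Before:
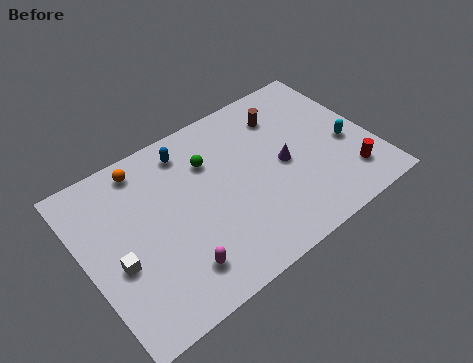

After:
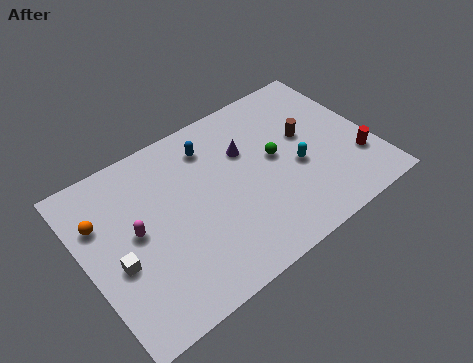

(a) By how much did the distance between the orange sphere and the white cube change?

-2.2

The distance was about 4.8 in the first image and 2.6 in the second, so they moved 2.2 units closer together.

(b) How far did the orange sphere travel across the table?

3.0

From (3.5, 8.1) to (1.0, 6.4), the orange sphere covered √(2.5² + 1.7²) ≈ 3.0 units.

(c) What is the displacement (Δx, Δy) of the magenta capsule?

(-1.5, 3.0)

The magenta capsule started near (4.0, 1.9) and ended near (2.5, 4.9).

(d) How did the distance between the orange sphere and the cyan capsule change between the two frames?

-0.7

The distance was about 10.6 in the first image and 9.9 in the second, so they moved 0.7 units closer together.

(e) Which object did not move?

the white cube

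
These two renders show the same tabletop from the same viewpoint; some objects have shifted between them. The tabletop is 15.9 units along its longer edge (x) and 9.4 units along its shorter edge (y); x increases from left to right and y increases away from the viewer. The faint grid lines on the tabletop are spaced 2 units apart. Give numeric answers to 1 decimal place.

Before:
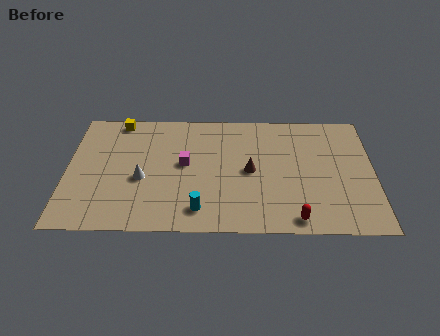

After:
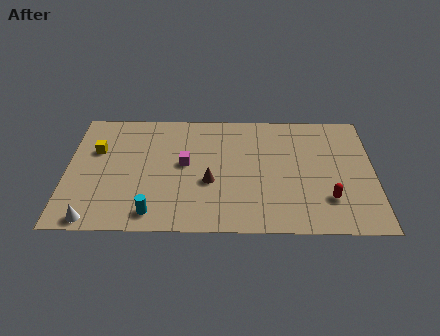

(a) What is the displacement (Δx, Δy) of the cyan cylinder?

(-2.4, -0.3)

From the two frames, the cyan cylinder sits at roughly (6.9, 1.6) before and (4.5, 1.3) after.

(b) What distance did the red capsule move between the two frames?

2.3

From (11.8, 1.0) to (13.5, 2.5), the red capsule covered √(1.7² + 1.5²) ≈ 2.3 units.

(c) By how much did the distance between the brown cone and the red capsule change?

+1.9

They were about 4.3 units apart before and 6.2 after — 1.9 units further apart.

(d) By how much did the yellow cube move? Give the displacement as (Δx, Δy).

(-1.1, -2.4)

The yellow cube was at about (2.6, 8.5) and moved to about (1.5, 6.1).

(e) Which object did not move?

the magenta cube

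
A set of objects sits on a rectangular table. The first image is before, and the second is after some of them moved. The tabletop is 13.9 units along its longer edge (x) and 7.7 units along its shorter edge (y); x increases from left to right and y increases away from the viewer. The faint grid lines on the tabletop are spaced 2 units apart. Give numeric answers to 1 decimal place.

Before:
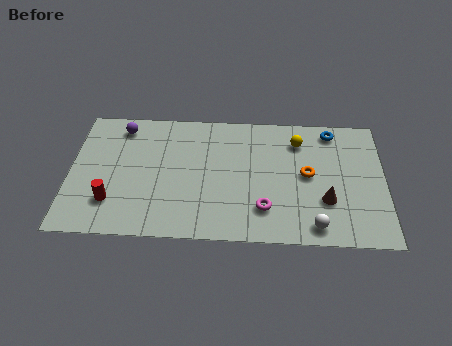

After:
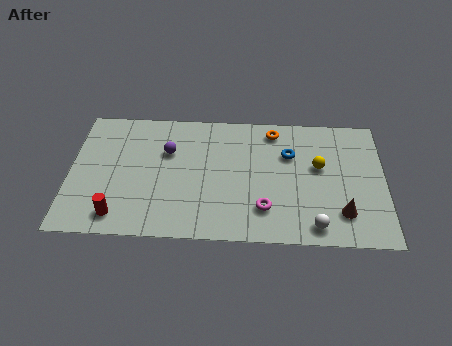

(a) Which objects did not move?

the white sphere and the magenta torus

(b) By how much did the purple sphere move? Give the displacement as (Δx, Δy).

(2.1, -1.4)

The purple sphere was at about (2.2, 6.5) and moved to about (4.3, 5.1).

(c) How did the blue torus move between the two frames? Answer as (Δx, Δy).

(-1.9, -1.5)

From the two frames, the blue torus sits at roughly (11.6, 6.7) before and (9.7, 5.2) after.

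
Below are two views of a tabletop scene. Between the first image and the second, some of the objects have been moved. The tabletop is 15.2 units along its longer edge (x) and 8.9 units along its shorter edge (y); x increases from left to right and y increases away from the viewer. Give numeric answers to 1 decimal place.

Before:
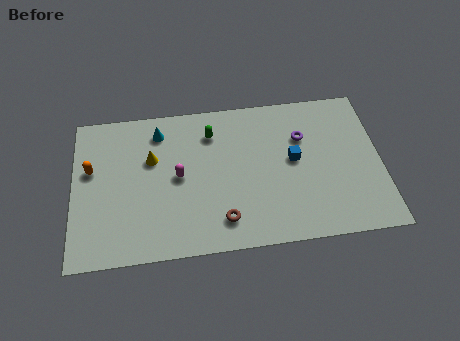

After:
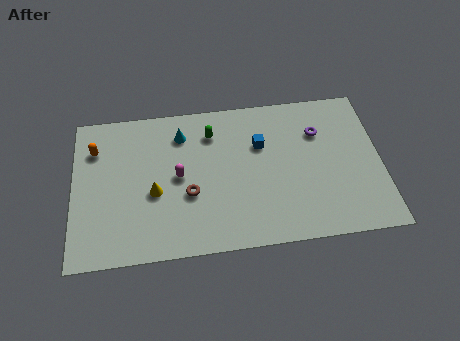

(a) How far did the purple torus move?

0.8

From (11.4, 6.1) to (12.2, 6.3), the purple torus covered √(0.8² + 0.2²) ≈ 0.8 units.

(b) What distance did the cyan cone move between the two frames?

1.1

From (4.3, 7.3) to (5.4, 7.0), the cyan cone covered √(1.1² + 0.3²) ≈ 1.1 units.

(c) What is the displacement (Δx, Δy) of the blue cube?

(-1.6, 1.1)

From the two frames, the blue cube sits at roughly (10.9, 4.8) before and (9.3, 5.9) after.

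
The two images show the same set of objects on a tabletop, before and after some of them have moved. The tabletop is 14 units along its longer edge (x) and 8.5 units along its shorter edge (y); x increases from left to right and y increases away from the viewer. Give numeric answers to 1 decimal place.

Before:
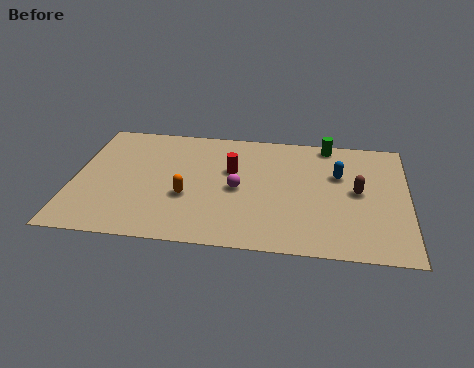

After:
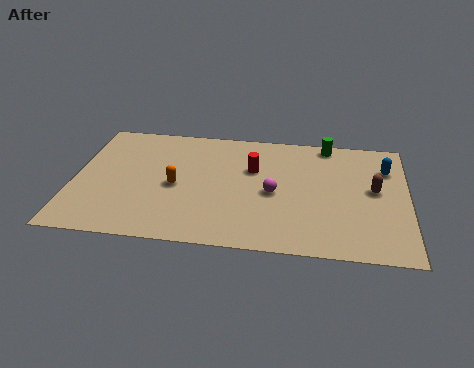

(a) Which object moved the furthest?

the blue capsule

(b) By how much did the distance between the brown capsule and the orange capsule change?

+1.1

The distance was about 7.2 in the first image and 8.3 in the second, so they moved 1.1 units further apart.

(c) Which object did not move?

the green cylinder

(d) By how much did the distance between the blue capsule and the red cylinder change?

+1.1

They were about 4.5 units apart before and 5.6 after — 1.1 units further apart.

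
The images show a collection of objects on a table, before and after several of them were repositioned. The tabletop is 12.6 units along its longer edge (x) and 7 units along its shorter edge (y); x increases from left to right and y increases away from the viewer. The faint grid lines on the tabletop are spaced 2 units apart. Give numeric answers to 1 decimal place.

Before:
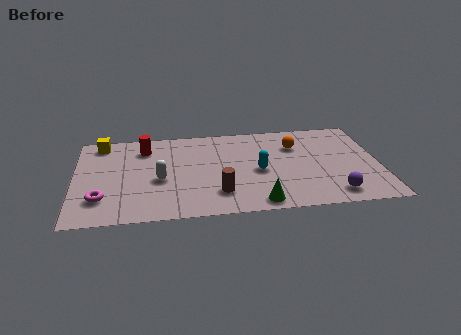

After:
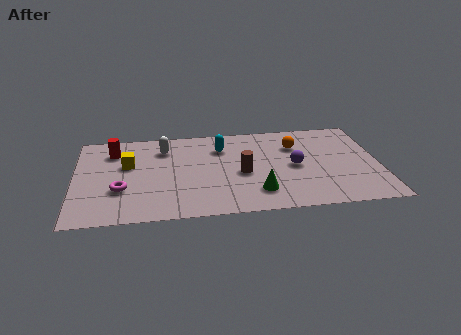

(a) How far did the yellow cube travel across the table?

2.1

The yellow cube was near (1.1, 6.1) before and (2.2, 4.3) after, so it travelled √(1.1² + 1.8²) ≈ 2.1 units.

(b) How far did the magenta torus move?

1.0

From (1.1, 1.8) to (1.9, 2.4), the magenta torus covered √(0.8² + 0.6²) ≈ 1.0 units.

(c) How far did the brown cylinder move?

1.7

The brown cylinder was near (5.9, 1.7) before and (6.9, 3.1) after, so it travelled √(1.0² + 1.4²) ≈ 1.7 units.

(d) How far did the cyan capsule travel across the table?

2.5

From (7.6, 3.2) to (6.1, 5.2), the cyan capsule covered √(1.5² + 2.0²) ≈ 2.5 units.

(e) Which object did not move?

the orange sphere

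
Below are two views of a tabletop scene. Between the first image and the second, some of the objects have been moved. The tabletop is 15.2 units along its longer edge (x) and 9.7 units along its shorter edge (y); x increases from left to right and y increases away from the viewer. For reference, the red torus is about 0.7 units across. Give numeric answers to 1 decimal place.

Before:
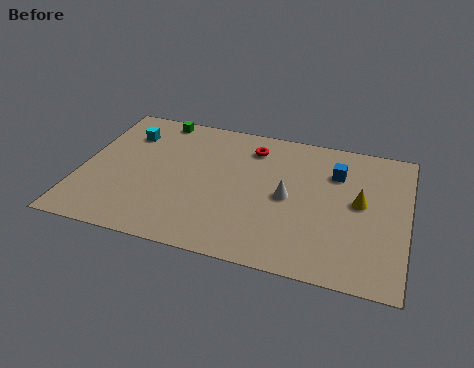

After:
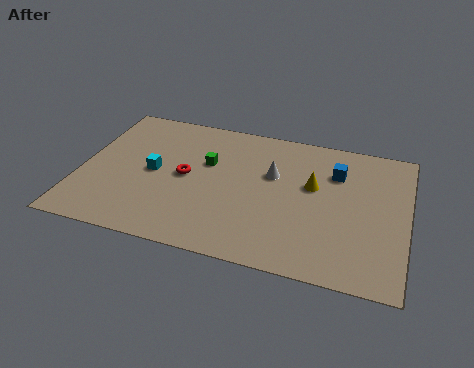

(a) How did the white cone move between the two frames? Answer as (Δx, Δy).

(-0.8, 1.4)

From the two frames, the white cone sits at roughly (9.7, 4.7) before and (8.9, 6.1) after.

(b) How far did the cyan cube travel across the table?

2.9

The cyan cube was near (1.9, 7.3) before and (3.4, 4.8) after, so it travelled √(1.5² + 2.5²) ≈ 2.9 units.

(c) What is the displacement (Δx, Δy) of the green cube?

(2.6, -2.7)

From the two frames, the green cube sits at roughly (3.2, 8.8) before and (5.8, 6.1) after.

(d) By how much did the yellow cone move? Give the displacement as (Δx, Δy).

(-2.2, 0.6)

From the two frames, the yellow cone sits at roughly (13.0, 5.2) before and (10.8, 5.8) after.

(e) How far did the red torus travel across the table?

4.1

The red torus moved from about (7.8, 7.8) to (4.9, 4.9), a distance of √(2.9² + 2.9²) ≈ 4.1.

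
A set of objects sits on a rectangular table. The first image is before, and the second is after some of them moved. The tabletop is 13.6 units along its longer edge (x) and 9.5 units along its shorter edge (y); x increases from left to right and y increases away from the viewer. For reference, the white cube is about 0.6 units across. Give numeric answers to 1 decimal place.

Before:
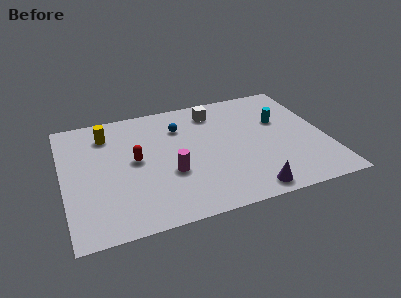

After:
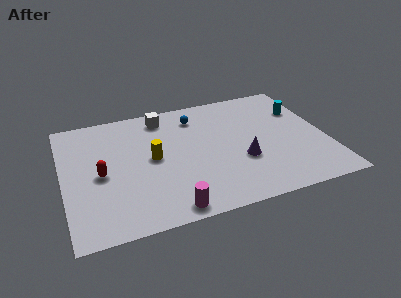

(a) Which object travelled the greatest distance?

the yellow cylinder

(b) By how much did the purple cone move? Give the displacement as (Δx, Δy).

(-0.1, 2.4)

From the two frames, the purple cone sits at roughly (9.2, 1.0) before and (9.1, 3.4) after.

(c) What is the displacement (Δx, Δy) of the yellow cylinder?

(2.2, -2.6)

The yellow cylinder was at about (2.4, 7.5) and moved to about (4.6, 4.9).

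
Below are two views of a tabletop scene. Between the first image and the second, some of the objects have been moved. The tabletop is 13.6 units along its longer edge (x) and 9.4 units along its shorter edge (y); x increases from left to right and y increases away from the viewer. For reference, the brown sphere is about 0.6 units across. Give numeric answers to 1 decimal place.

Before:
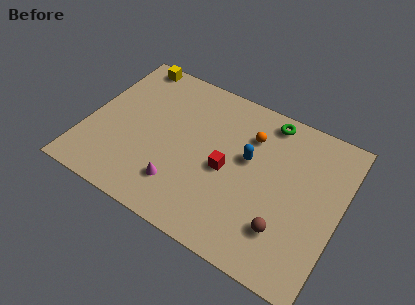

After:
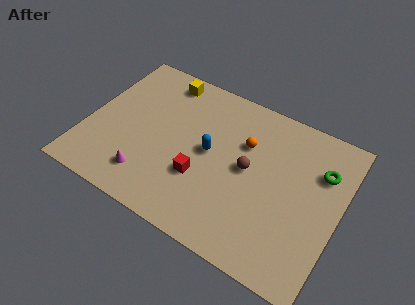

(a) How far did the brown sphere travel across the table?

3.4

The brown sphere moved from about (11.0, 2.4) to (8.7, 4.9), a distance of √(2.3² + 2.5²) ≈ 3.4.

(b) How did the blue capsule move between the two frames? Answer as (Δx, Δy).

(-2.0, -0.6)

The blue capsule was at about (8.6, 5.5) and moved to about (6.6, 4.9).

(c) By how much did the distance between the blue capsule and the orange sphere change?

+0.8

The distance was about 1.4 in the first image and 2.2 in the second, so they moved 0.8 units further apart.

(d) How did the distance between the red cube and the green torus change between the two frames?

+2.6

Before: roughly 4.3 units apart; after: 6.9. That's 2.6 units further apart.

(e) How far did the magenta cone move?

1.7

From (5.4, 2.2) to (3.7, 1.9), the magenta cone covered √(1.7² + 0.3²) ≈ 1.7 units.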